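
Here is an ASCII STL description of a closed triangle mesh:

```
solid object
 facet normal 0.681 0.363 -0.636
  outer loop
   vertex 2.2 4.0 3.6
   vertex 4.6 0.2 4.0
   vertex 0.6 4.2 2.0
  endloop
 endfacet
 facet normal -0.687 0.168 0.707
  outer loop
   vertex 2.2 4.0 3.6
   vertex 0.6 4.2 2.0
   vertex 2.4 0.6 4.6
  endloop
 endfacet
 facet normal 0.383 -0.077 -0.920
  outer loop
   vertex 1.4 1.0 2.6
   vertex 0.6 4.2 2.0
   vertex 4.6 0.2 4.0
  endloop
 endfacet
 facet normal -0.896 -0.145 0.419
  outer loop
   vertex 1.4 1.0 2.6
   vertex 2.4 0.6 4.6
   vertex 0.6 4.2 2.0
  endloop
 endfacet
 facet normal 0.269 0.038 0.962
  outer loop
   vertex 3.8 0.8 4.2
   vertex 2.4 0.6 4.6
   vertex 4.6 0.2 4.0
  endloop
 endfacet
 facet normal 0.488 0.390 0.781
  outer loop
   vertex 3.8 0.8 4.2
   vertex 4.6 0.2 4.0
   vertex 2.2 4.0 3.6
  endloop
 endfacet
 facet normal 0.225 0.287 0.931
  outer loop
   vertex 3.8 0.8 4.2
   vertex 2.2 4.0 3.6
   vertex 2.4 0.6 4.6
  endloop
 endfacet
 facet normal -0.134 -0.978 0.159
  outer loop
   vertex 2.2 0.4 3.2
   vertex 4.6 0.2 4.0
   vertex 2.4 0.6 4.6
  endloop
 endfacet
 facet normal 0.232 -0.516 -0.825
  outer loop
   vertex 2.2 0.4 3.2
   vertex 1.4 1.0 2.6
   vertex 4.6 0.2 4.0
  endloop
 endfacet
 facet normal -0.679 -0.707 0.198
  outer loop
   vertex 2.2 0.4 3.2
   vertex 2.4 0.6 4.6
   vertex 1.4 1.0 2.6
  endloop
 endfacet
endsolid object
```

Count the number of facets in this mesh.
10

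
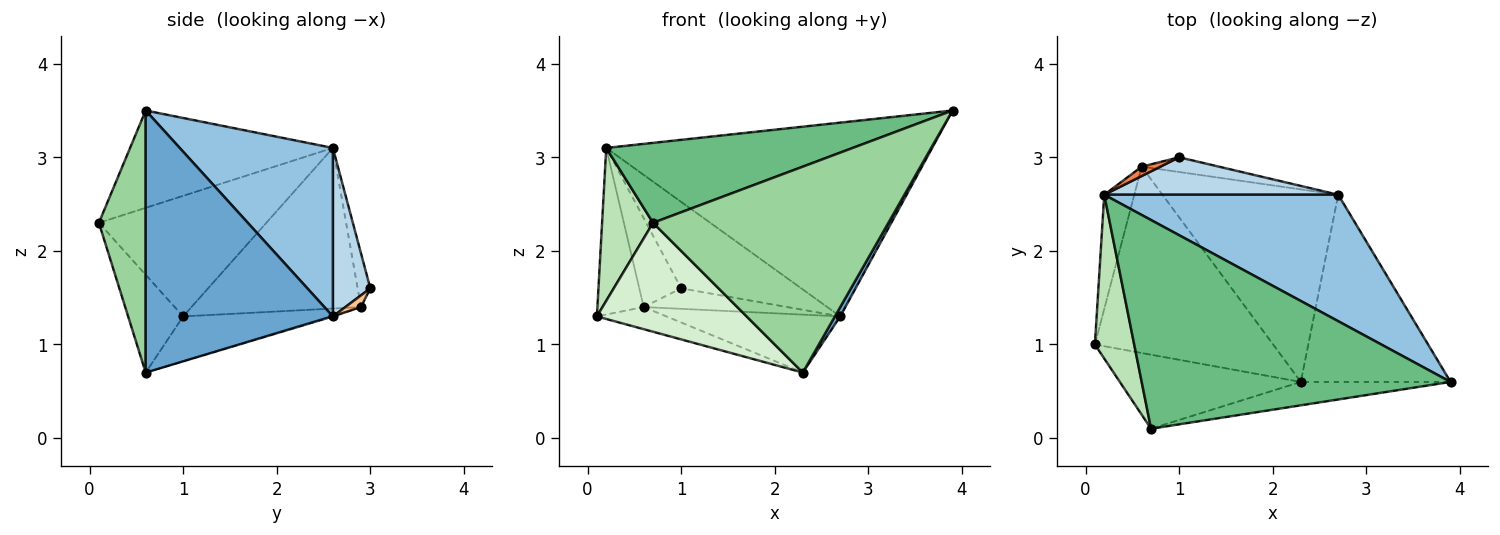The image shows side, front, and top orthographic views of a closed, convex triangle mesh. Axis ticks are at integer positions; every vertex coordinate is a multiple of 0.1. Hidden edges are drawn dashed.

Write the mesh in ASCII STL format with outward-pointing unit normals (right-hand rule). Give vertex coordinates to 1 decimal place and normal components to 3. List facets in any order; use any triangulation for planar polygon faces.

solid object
 facet normal 0.868 -0.025 -0.496
  outer loop
   vertex 2.7 2.6 1.3
   vertex 3.9 0.6 3.5
   vertex 2.3 0.6 0.7
  endloop
 endfacet
 facet normal 0.366 0.779 0.509
  outer loop
   vertex 2.7 2.6 1.3
   vertex 0.2 2.6 3.1
   vertex 3.9 0.6 3.5
  endloop
 endfacet
 facet normal 0.275 0.882 0.382
  outer loop
   vertex 2.7 2.6 1.3
   vertex 1.0 3.0 1.6
   vertex 0.2 2.6 3.1
  endloop
 endfacet
 facet normal -0.949 0.259 -0.178
  outer loop
   vertex 0.6 2.9 1.4
   vertex 0.1 1.0 1.3
   vertex 0.2 2.6 3.1
  endloop
 endfacet
 facet normal -0.288 0.952 0.100
  outer loop
   vertex 0.6 2.9 1.4
   vertex 0.2 2.6 3.1
   vertex 1.0 3.0 1.6
  endloop
 endfacet
 facet normal -0.242 0.114 -0.964
  outer loop
   vertex 0.6 2.9 1.4
   vertex 2.3 0.6 0.7
   vertex 0.1 1.0 1.3
  endloop
 endfacet
 facet normal 0.088 0.809 -0.581
  outer loop
   vertex 0.6 2.9 1.4
   vertex 1.0 3.0 1.6
   vertex 2.7 2.6 1.3
  endloop
 endfacet
 facet normal -0.004 0.288 -0.958
  outer loop
   vertex 0.6 2.9 1.4
   vertex 2.7 2.6 1.3
   vertex 2.3 0.6 0.7
  endloop
 endfacet
 facet normal -0.282 -0.343 0.896
  outer loop
   vertex 0.7 0.1 2.3
   vertex 3.9 0.6 3.5
   vertex 0.2 2.6 3.1
  endloop
 endfacet
 facet normal 0.194 -0.975 -0.111
  outer loop
   vertex 0.7 0.1 2.3
   vertex 2.3 0.6 0.7
   vertex 3.9 0.6 3.5
  endloop
 endfacet
 facet normal -0.913 -0.278 0.298
  outer loop
   vertex 0.7 0.1 2.3
   vertex 0.2 2.6 3.1
   vertex 0.1 1.0 1.3
  endloop
 endfacet
 facet normal -0.291 -0.791 -0.538
  outer loop
   vertex 0.7 0.1 2.3
   vertex 0.1 1.0 1.3
   vertex 2.3 0.6 0.7
  endloop
 endfacet
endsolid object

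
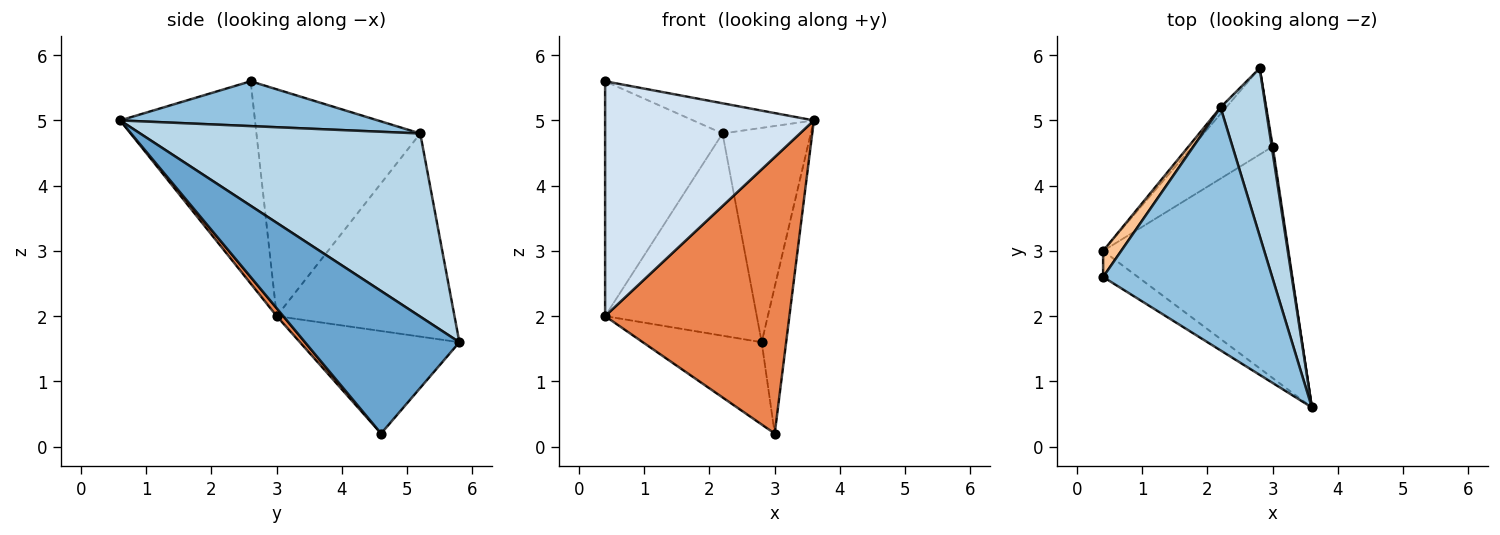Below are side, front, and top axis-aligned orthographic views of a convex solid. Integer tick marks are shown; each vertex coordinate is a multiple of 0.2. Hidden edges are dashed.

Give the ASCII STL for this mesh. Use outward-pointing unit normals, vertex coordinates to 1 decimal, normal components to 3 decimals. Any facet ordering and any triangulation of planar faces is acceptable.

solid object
 facet normal 0.988 0.156 0.007
  outer loop
   vertex 3.0 4.6 0.2
   vertex 2.8 5.8 1.6
   vertex 3.6 0.6 5.0
  endloop
 endfacet
 facet normal 0.254 0.119 0.960
  outer loop
   vertex 2.2 5.2 4.8
   vertex 0.4 2.6 5.6
   vertex 3.6 0.6 5.0
  endloop
 endfacet
 facet normal 0.928 0.293 0.229
  outer loop
   vertex 2.2 5.2 4.8
   vertex 3.6 0.6 5.0
   vertex 2.8 5.8 1.6
  endloop
 endfacet
 facet normal -0.540 -0.836 -0.093
  outer loop
   vertex 0.4 3.0 2.0
   vertex 3.6 0.6 5.0
   vertex 0.4 2.6 5.6
  endloop
 endfacet
 facet normal 0.027 -0.766 -0.642
  outer loop
   vertex 0.4 3.0 2.0
   vertex 3.0 4.6 0.2
   vertex 3.6 0.6 5.0
  endloop
 endfacet
 facet normal -0.679 0.506 -0.531
  outer loop
   vertex 0.4 3.0 2.0
   vertex 2.8 5.8 1.6
   vertex 3.0 4.6 0.2
  endloop
 endfacet
 facet normal -0.811 0.581 0.065
  outer loop
   vertex 0.4 3.0 2.0
   vertex 0.4 2.6 5.6
   vertex 2.2 5.2 4.8
  endloop
 endfacet
 facet normal -0.761 0.649 -0.021
  outer loop
   vertex 0.4 3.0 2.0
   vertex 2.2 5.2 4.8
   vertex 2.8 5.8 1.6
  endloop
 endfacet
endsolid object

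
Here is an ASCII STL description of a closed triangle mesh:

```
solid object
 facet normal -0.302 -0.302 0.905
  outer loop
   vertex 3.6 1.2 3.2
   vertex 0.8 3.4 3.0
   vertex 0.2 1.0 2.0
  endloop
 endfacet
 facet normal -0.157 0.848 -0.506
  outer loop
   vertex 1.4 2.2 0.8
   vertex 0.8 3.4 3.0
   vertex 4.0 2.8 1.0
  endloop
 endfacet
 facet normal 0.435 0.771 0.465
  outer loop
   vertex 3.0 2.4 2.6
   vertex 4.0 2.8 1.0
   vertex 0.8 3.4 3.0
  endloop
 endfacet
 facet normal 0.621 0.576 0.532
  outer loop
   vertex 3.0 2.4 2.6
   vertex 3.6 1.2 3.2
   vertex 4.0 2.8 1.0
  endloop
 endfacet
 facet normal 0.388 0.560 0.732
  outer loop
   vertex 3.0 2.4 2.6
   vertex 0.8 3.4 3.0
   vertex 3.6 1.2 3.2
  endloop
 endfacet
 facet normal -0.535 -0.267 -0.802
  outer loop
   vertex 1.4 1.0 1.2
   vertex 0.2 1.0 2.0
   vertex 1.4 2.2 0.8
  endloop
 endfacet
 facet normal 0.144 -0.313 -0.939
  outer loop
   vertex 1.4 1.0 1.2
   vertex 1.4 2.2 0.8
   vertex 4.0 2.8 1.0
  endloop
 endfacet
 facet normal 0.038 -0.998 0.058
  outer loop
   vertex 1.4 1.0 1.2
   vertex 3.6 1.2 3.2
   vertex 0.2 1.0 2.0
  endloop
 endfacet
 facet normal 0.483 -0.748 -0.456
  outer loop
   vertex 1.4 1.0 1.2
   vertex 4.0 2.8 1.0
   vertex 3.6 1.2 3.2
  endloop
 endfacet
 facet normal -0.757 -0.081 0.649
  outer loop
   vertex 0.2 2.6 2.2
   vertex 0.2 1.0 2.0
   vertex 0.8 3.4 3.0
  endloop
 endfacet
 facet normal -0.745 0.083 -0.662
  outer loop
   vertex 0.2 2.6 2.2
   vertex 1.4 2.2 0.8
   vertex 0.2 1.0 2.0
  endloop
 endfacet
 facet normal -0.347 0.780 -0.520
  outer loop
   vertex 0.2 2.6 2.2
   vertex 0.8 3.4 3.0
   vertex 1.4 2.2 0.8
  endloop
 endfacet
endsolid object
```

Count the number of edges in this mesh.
18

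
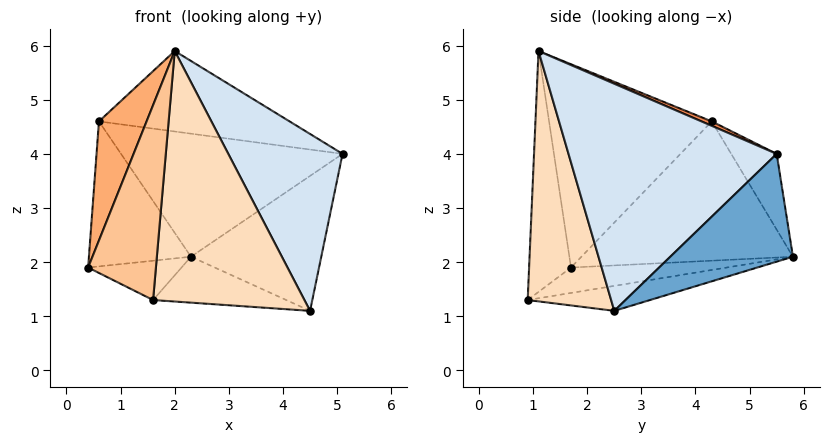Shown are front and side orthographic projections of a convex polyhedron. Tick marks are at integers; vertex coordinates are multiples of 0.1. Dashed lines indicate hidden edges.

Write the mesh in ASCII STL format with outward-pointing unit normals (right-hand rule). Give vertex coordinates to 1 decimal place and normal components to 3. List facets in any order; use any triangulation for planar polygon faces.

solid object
 facet normal 0.511 0.543 -0.667
  outer loop
   vertex 4.5 2.5 1.1
   vertex 2.3 5.8 2.1
   vertex 5.1 5.5 4.0
  endloop
 endfacet
 facet normal -0.850 0.410 -0.332
  outer loop
   vertex 0.6 4.3 4.6
   vertex 2.3 5.8 2.1
   vertex 0.4 1.7 1.9
  endloop
 endfacet
 facet normal -0.183 0.893 0.411
  outer loop
   vertex 0.6 4.3 4.6
   vertex 5.1 5.5 4.0
   vertex 2.3 5.8 2.1
  endloop
 endfacet
 facet normal 0.836 -0.459 0.302
  outer loop
   vertex 2.0 1.1 5.9
   vertex 4.5 2.5 1.1
   vertex 5.1 5.5 4.0
  endloop
 endfacet
 facet normal 0.021 0.384 0.923
  outer loop
   vertex 2.0 1.1 5.9
   vertex 5.1 5.5 4.0
   vertex 0.6 4.3 4.6
  endloop
 endfacet
 facet normal -0.908 -0.266 0.323
  outer loop
   vertex 2.0 1.1 5.9
   vertex 0.6 4.3 4.6
   vertex 0.4 1.7 1.9
  endloop
 endfacet
 facet normal -0.524 -0.848 0.082
  outer loop
   vertex 1.6 0.9 1.3
   vertex 2.0 1.1 5.9
   vertex 0.4 1.7 1.9
  endloop
 endfacet
 facet normal 0.483 -0.876 -0.004
  outer loop
   vertex 1.6 0.9 1.3
   vertex 4.5 2.5 1.1
   vertex 2.0 1.1 5.9
  endloop
 endfacet
 facet normal -0.330 0.198 -0.923
  outer loop
   vertex 1.6 0.9 1.3
   vertex 0.4 1.7 1.9
   vertex 2.3 5.8 2.1
  endloop
 endfacet
 facet normal -0.167 0.182 -0.969
  outer loop
   vertex 1.6 0.9 1.3
   vertex 2.3 5.8 2.1
   vertex 4.5 2.5 1.1
  endloop
 endfacet
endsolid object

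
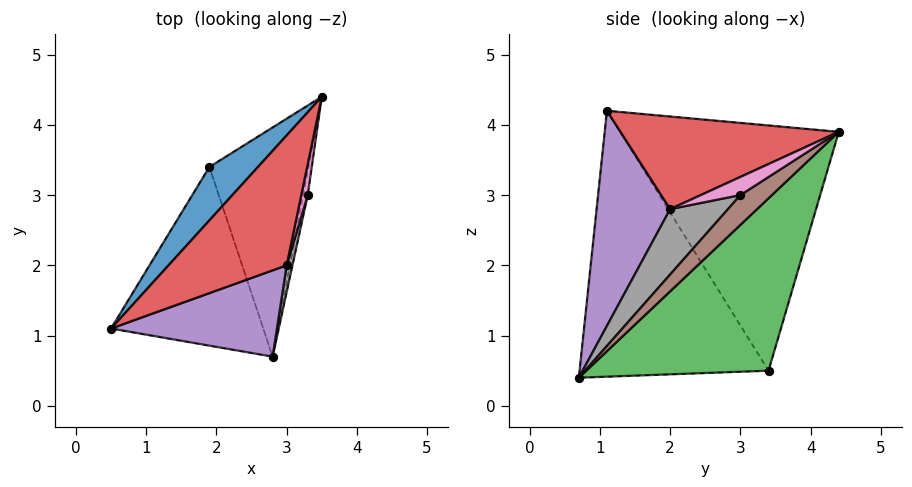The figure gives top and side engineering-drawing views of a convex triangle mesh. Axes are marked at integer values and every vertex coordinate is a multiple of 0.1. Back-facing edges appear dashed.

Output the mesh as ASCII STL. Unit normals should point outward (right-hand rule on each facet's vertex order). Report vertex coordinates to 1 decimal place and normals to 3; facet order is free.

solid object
 facet normal -0.726 0.673 0.144
  outer loop
   vertex 1.9 3.4 0.5
   vertex 0.5 1.1 4.2
   vertex 3.5 4.4 3.9
  endloop
 endfacet
 facet normal -0.838 -0.261 -0.479
  outer loop
   vertex 1.9 3.4 0.5
   vertex 2.8 0.7 0.4
   vertex 0.5 1.1 4.2
  endloop
 endfacet
 facet normal 0.829 0.294 -0.476
  outer loop
   vertex 1.9 3.4 0.5
   vertex 3.5 4.4 3.9
   vertex 2.8 0.7 0.4
  endloop
 endfacet
 facet normal 0.554 -0.439 0.707
  outer loop
   vertex 3.0 2.0 2.8
   vertex 3.5 4.4 3.9
   vertex 0.5 1.1 4.2
  endloop
 endfacet
 facet normal 0.495 -0.781 0.382
  outer loop
   vertex 3.0 2.0 2.8
   vertex 0.5 1.1 4.2
   vertex 2.8 0.7 0.4
  endloop
 endfacet
 facet normal 0.988 -0.044 -0.151
  outer loop
   vertex 3.3 3.0 3.0
   vertex 2.8 0.7 0.4
   vertex 3.5 4.4 3.9
  endloop
 endfacet
 facet normal 0.890 -0.330 0.316
  outer loop
   vertex 3.3 3.0 3.0
   vertex 3.5 4.4 3.9
   vertex 3.0 2.0 2.8
  endloop
 endfacet
 facet normal 0.950 -0.302 0.084
  outer loop
   vertex 3.3 3.0 3.0
   vertex 3.0 2.0 2.8
   vertex 2.8 0.7 0.4
  endloop
 endfacet
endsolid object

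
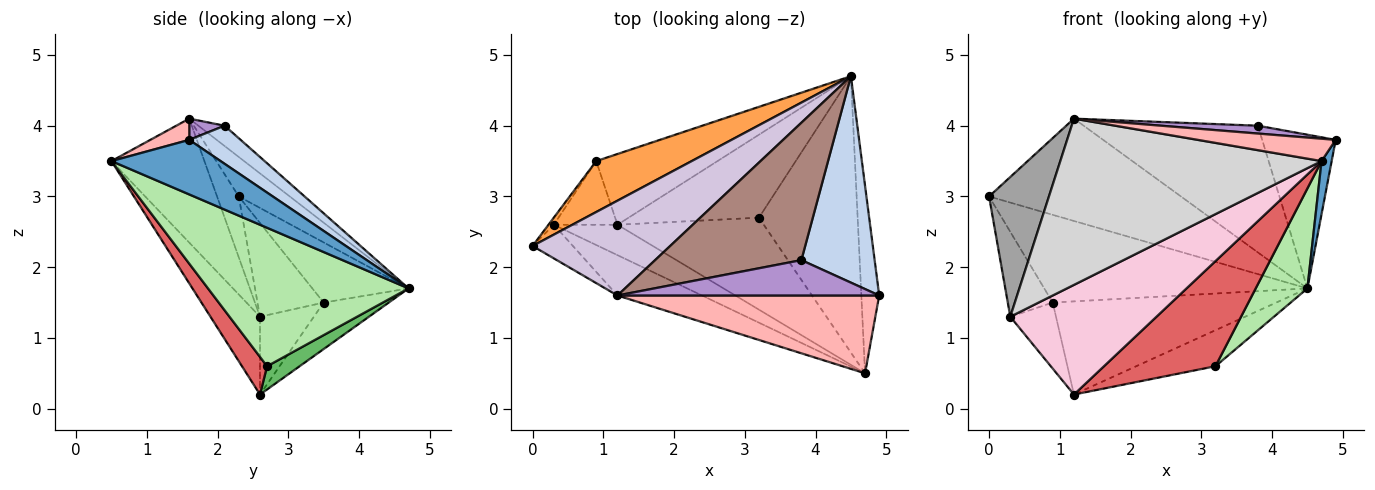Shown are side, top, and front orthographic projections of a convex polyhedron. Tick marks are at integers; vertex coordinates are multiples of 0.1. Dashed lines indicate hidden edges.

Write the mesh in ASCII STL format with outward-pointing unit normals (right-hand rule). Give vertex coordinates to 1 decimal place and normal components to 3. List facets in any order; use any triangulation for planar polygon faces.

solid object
 facet normal 0.947 -0.088 -0.310
  outer loop
   vertex 4.7 0.5 3.5
   vertex 4.5 4.7 1.7
   vertex 4.9 1.6 3.8
  endloop
 endfacet
 facet normal 0.385 0.551 0.740
  outer loop
   vertex 3.8 2.1 4.0
   vertex 4.9 1.6 3.8
   vertex 4.5 4.7 1.7
  endloop
 endfacet
 facet normal -0.301 0.825 0.479
  outer loop
   vertex 0.9 3.5 1.5
   vertex 0.0 2.3 3.0
   vertex 4.5 4.7 1.7
  endloop
 endfacet
 facet normal -0.226 0.776 -0.589
  outer loop
   vertex 0.9 3.5 1.5
   vertex 4.5 4.7 1.7
   vertex 1.2 2.6 0.2
  endloop
 endfacet
 facet normal 0.161 0.393 -0.905
  outer loop
   vertex 3.2 2.7 0.6
   vertex 1.2 2.6 0.2
   vertex 4.5 4.7 1.7
  endloop
 endfacet
 facet normal 0.797 -0.206 -0.568
  outer loop
   vertex 3.2 2.7 0.6
   vertex 4.5 4.7 1.7
   vertex 4.7 0.5 3.5
  endloop
 endfacet
 facet normal 0.167 -0.742 -0.649
  outer loop
   vertex 3.2 2.7 0.6
   vertex 4.7 0.5 3.5
   vertex 1.2 2.6 0.2
  endloop
 endfacet
 facet normal 0.078 -0.275 0.958
  outer loop
   vertex 1.2 1.6 4.1
   vertex 4.7 0.5 3.5
   vertex 4.9 1.6 3.8
  endloop
 endfacet
 facet normal 0.079 -0.216 0.973
  outer loop
   vertex 1.2 1.6 4.1
   vertex 4.9 1.6 3.8
   vertex 3.8 2.1 4.0
  endloop
 endfacet
 facet normal -0.191 0.720 0.667
  outer loop
   vertex 1.2 1.6 4.1
   vertex 4.5 4.7 1.7
   vertex 0.0 2.3 3.0
  endloop
 endfacet
 facet normal -0.102 0.674 0.731
  outer loop
   vertex 1.2 1.6 4.1
   vertex 3.8 2.1 4.0
   vertex 4.5 4.7 1.7
  endloop
 endfacet
 facet normal -0.826 0.561 -0.047
  outer loop
   vertex 0.3 2.6 1.3
   vertex 0.0 2.3 3.0
   vertex 0.9 3.5 1.5
  endloop
 endfacet
 facet normal -0.647 0.549 -0.529
  outer loop
   vertex 0.3 2.6 1.3
   vertex 0.9 3.5 1.5
   vertex 1.2 2.6 0.2
  endloop
 endfacet
 facet normal -0.310 -0.916 -0.254
  outer loop
   vertex 0.3 2.6 1.3
   vertex 1.2 2.6 0.2
   vertex 4.7 0.5 3.5
  endloop
 endfacet
 facet normal -0.333 -0.917 -0.221
  outer loop
   vertex 0.3 2.6 1.3
   vertex 1.2 1.6 4.1
   vertex 0.0 2.3 3.0
  endloop
 endfacet
 facet normal -0.327 -0.918 -0.223
  outer loop
   vertex 0.3 2.6 1.3
   vertex 4.7 0.5 3.5
   vertex 1.2 1.6 4.1
  endloop
 endfacet
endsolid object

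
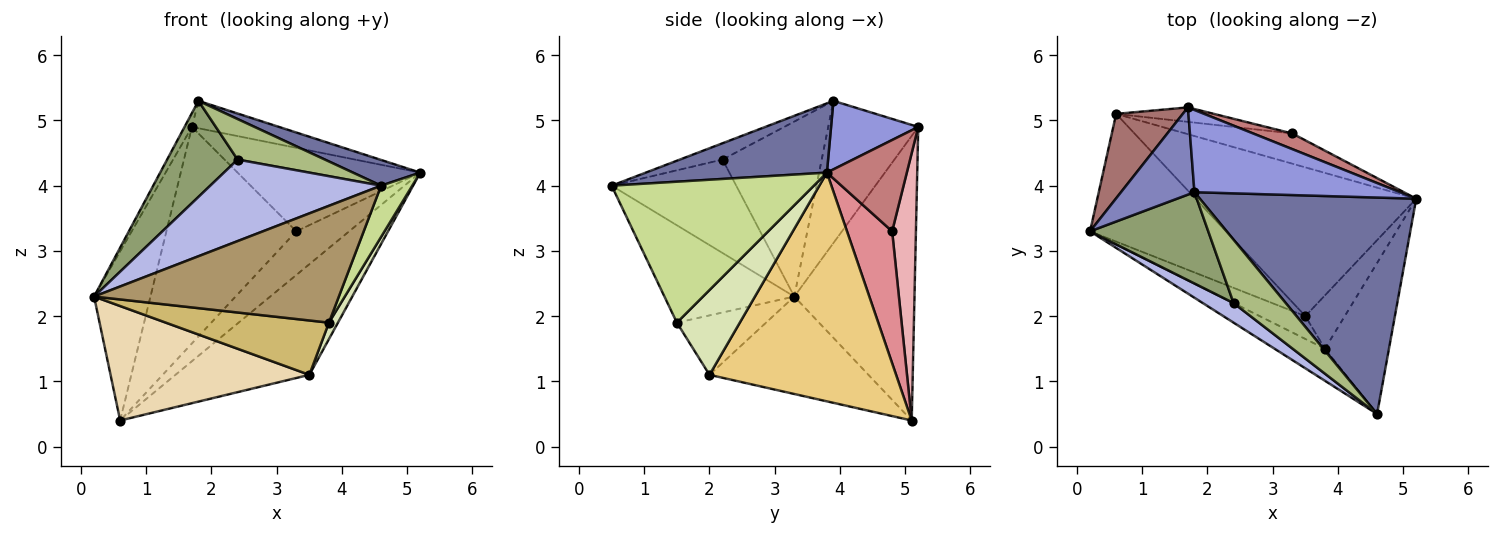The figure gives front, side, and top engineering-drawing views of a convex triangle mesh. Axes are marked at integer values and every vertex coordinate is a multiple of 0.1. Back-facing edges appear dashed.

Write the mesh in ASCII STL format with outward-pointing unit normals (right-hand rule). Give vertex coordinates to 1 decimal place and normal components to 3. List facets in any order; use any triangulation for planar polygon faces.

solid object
 facet normal 0.303 -0.112 0.946
  outer loop
   vertex 1.8 3.9 5.3
   vertex 4.6 0.5 4.0
   vertex 5.2 3.8 4.2
  endloop
 endfacet
 facet normal -0.886 0.073 0.458
  outer loop
   vertex 1.7 5.2 4.9
   vertex 0.2 3.3 2.3
   vertex 1.8 3.9 5.3
  endloop
 endfacet
 facet normal 0.302 0.302 0.905
  outer loop
   vertex 1.7 5.2 4.9
   vertex 1.8 3.9 5.3
   vertex 5.2 3.8 4.2
  endloop
 endfacet
 facet normal -0.578 -0.793 0.190
  outer loop
   vertex 2.4 2.2 4.4
   vertex 0.2 3.3 2.3
   vertex 4.6 0.5 4.0
  endloop
 endfacet
 facet normal -0.714 -0.507 0.482
  outer loop
   vertex 2.4 2.2 4.4
   vertex 1.8 3.9 5.3
   vertex 0.2 3.3 2.3
  endloop
 endfacet
 facet normal -0.255 -0.521 0.815
  outer loop
   vertex 2.4 2.2 4.4
   vertex 4.6 0.5 4.0
   vertex 1.8 3.9 5.3
  endloop
 endfacet
 facet normal 0.902 -0.139 -0.410
  outer loop
   vertex 3.8 1.5 1.9
   vertex 5.2 3.8 4.2
   vertex 4.6 0.5 4.0
  endloop
 endfacet
 facet normal 0.899 -0.129 -0.418
  outer loop
   vertex 3.8 1.5 1.9
   vertex 3.5 2.0 1.1
   vertex 5.2 3.8 4.2
  endloop
 endfacet
 facet normal -0.455 -0.859 -0.235
  outer loop
   vertex 3.8 1.5 1.9
   vertex 4.6 0.5 4.0
   vertex 0.2 3.3 2.3
  endloop
 endfacet
 facet normal -0.450 -0.823 -0.346
  outer loop
   vertex 3.8 1.5 1.9
   vertex 0.2 3.3 2.3
   vertex 3.5 2.0 1.1
  endloop
 endfacet
 facet normal 0.639 0.459 -0.617
  outer loop
   vertex 0.6 5.1 0.4
   vertex 5.2 3.8 4.2
   vertex 3.5 2.0 1.1
  endloop
 endfacet
 facet normal -0.471 -0.589 -0.657
  outer loop
   vertex 0.6 5.1 0.4
   vertex 3.5 2.0 1.1
   vertex 0.2 3.3 2.3
  endloop
 endfacet
 facet normal -0.886 0.416 0.207
  outer loop
   vertex 0.6 5.1 0.4
   vertex 0.2 3.3 2.3
   vertex 1.7 5.2 4.9
  endloop
 endfacet
 facet normal 0.395 0.903 0.169
  outer loop
   vertex 3.3 4.8 3.3
   vertex 1.7 5.2 4.9
   vertex 5.2 3.8 4.2
  endloop
 endfacet
 facet normal 0.575 0.673 -0.465
  outer loop
   vertex 3.3 4.8 3.3
   vertex 5.2 3.8 4.2
   vertex 0.6 5.1 0.4
  endloop
 endfacet
 facet normal 0.180 0.982 -0.066
  outer loop
   vertex 3.3 4.8 3.3
   vertex 0.6 5.1 0.4
   vertex 1.7 5.2 4.9
  endloop
 endfacet
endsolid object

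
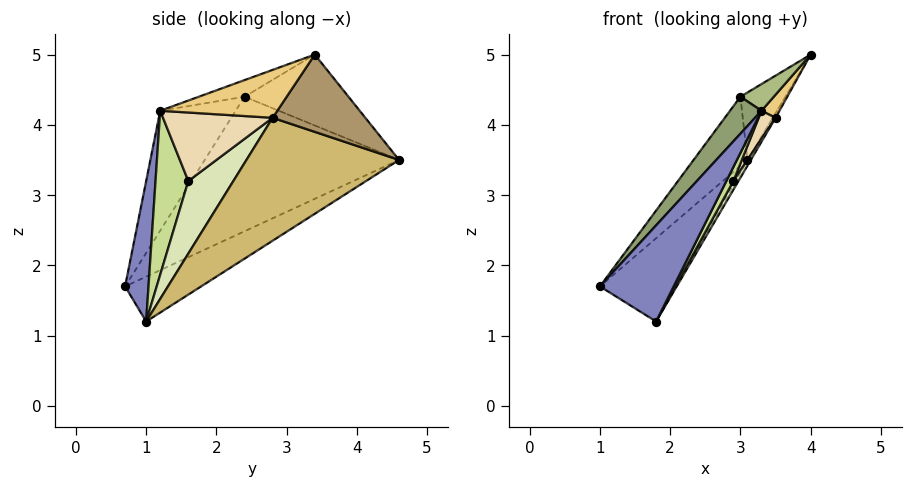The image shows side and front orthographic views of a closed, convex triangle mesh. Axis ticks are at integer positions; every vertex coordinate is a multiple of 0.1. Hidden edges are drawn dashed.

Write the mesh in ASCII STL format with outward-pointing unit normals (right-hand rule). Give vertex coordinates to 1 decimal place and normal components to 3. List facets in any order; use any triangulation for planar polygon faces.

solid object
 facet normal -0.577 0.577 -0.577
  outer loop
   vertex 1.8 1.0 1.2
   vertex 1.0 0.7 1.7
   vertex 3.1 4.6 3.5
  endloop
 endfacet
 facet normal 0.301 -0.949 -0.087
  outer loop
   vertex 3.3 1.2 4.2
   vertex 1.0 0.7 1.7
   vertex 1.8 1.0 1.2
  endloop
 endfacet
 facet normal -0.846 0.234 0.479
  outer loop
   vertex 3.0 2.4 4.4
   vertex 3.1 4.6 3.5
   vertex 1.0 0.7 1.7
  endloop
 endfacet
 facet normal -0.693 0.300 0.656
  outer loop
   vertex 3.0 2.4 4.4
   vertex 4.0 3.4 5.0
   vertex 3.1 4.6 3.5
  endloop
 endfacet
 facet normal -0.677 -0.283 0.679
  outer loop
   vertex 3.0 2.4 4.4
   vertex 1.0 0.7 1.7
   vertex 3.3 1.2 4.2
  endloop
 endfacet
 facet normal -0.319 -0.233 0.919
  outer loop
   vertex 3.0 2.4 4.4
   vertex 3.3 1.2 4.2
   vertex 4.0 3.4 5.0
  endloop
 endfacet
 facet normal 0.883 -0.189 -0.429
  outer loop
   vertex 2.9 1.6 3.2
   vertex 3.3 1.2 4.2
   vertex 1.8 1.0 1.2
  endloop
 endfacet
 facet normal 0.884 -0.100 -0.456
  outer loop
   vertex 3.5 2.8 4.1
   vertex 2.9 1.6 3.2
   vertex 1.8 1.0 1.2
  endloop
 endfacet
 facet normal 0.866 0.026 -0.499
  outer loop
   vertex 3.5 2.8 4.1
   vertex 3.1 4.6 3.5
   vertex 4.0 3.4 5.0
  endloop
 endfacet
 facet normal 0.857 0.019 -0.514
  outer loop
   vertex 3.5 2.8 4.1
   vertex 1.8 1.0 1.2
   vertex 3.1 4.6 3.5
  endloop
 endfacet
 facet normal 0.902 -0.138 -0.409
  outer loop
   vertex 3.5 2.8 4.1
   vertex 4.0 3.4 5.0
   vertex 3.3 1.2 4.2
  endloop
 endfacet
 facet normal 0.899 -0.138 -0.415
  outer loop
   vertex 3.5 2.8 4.1
   vertex 3.3 1.2 4.2
   vertex 2.9 1.6 3.2
  endloop
 endfacet
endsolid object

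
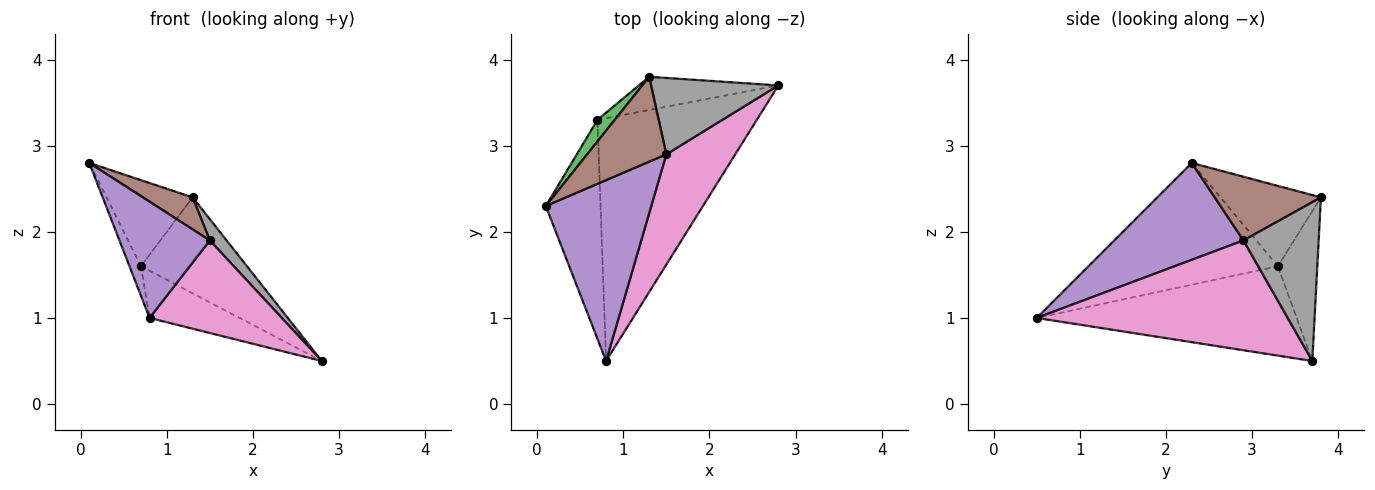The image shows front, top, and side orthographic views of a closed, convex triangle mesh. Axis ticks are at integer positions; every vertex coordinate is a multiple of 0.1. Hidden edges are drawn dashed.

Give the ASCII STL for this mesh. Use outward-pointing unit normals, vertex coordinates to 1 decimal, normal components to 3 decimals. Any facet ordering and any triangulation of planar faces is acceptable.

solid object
 facet normal -0.911 0.055 -0.409
  outer loop
   vertex 0.7 3.3 1.6
   vertex 0.8 0.5 1.0
   vertex 0.1 2.3 2.8
  endloop
 endfacet
 facet normal -0.482 0.167 -0.860
  outer loop
   vertex 0.7 3.3 1.6
   vertex 2.8 3.7 0.5
   vertex 0.8 0.5 1.0
  endloop
 endfacet
 facet normal -0.749 0.642 0.161
  outer loop
   vertex 0.7 3.3 1.6
   vertex 0.1 2.3 2.8
   vertex 1.3 3.8 2.4
  endloop
 endfacet
 facet normal -0.331 0.892 -0.309
  outer loop
   vertex 0.7 3.3 1.6
   vertex 1.3 3.8 2.4
   vertex 2.8 3.7 0.5
  endloop
 endfacet
 facet normal 0.611 -0.428 0.666
  outer loop
   vertex 1.5 2.9 1.9
   vertex 0.1 2.3 2.8
   vertex 0.8 0.5 1.0
  endloop
 endfacet
 facet normal 0.601 -0.282 0.748
  outer loop
   vertex 1.5 2.9 1.9
   vertex 1.3 3.8 2.4
   vertex 0.1 2.3 2.8
  endloop
 endfacet
 facet normal 0.774 -0.408 0.485
  outer loop
   vertex 1.5 2.9 1.9
   vertex 0.8 0.5 1.0
   vertex 2.8 3.7 0.5
  endloop
 endfacet
 facet normal 0.769 -0.171 0.616
  outer loop
   vertex 1.5 2.9 1.9
   vertex 2.8 3.7 0.5
   vertex 1.3 3.8 2.4
  endloop
 endfacet
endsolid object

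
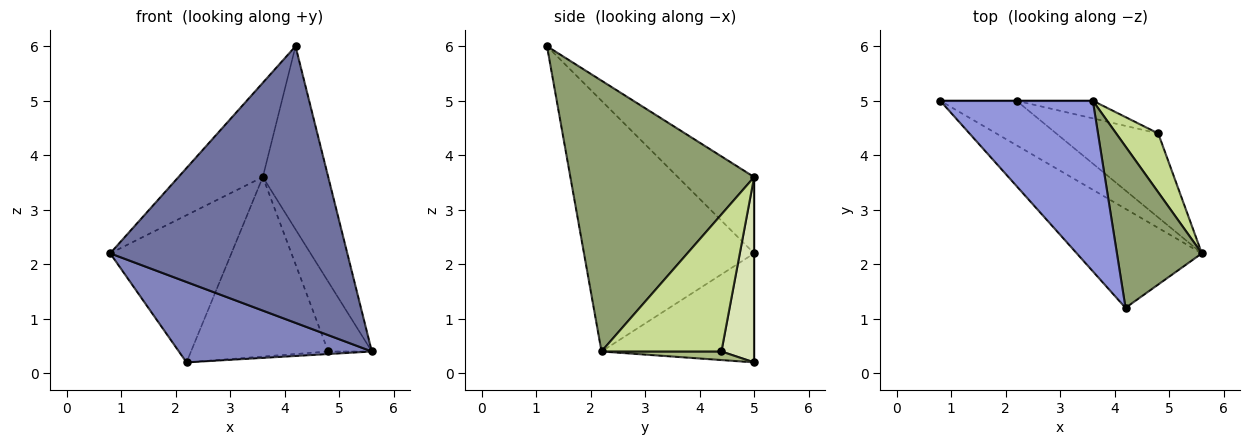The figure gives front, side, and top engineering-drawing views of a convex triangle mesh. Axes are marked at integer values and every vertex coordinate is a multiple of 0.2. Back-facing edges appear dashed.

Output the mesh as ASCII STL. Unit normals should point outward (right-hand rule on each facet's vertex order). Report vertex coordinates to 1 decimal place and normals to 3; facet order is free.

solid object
 facet normal -0.560 -0.780 -0.279
  outer loop
   vertex 4.2 1.2 6.0
   vertex 0.8 5.0 2.2
   vertex 5.6 2.2 0.4
  endloop
 endfacet
 facet normal -0.569 -0.719 -0.398
  outer loop
   vertex 2.2 5.0 0.2
   vertex 5.6 2.2 0.4
   vertex 0.8 5.0 2.2
  endloop
 endfacet
 facet normal -0.401 0.443 0.802
  outer loop
   vertex 3.6 5.0 3.6
   vertex 0.8 5.0 2.2
   vertex 4.2 1.2 6.0
  endloop
 endfacet
 facet normal 0.000 1.000 0.000
  outer loop
   vertex 3.6 5.0 3.6
   vertex 2.2 5.0 0.2
   vertex 0.8 5.0 2.2
  endloop
 endfacet
 facet normal 0.904 0.322 0.283
  outer loop
   vertex 3.6 5.0 3.6
   vertex 4.2 1.2 6.0
   vertex 5.6 2.2 0.4
  endloop
 endfacet
 facet normal 0.084 0.030 -0.996
  outer loop
   vertex 4.8 4.4 0.4
   vertex 5.6 2.2 0.4
   vertex 2.2 5.0 0.2
  endloop
 endfacet
 facet normal 0.903 0.328 0.277
  outer loop
   vertex 4.8 4.4 0.4
   vertex 3.6 5.0 3.6
   vertex 5.6 2.2 0.4
  endloop
 endfacet
 facet normal 0.231 0.968 -0.095
  outer loop
   vertex 4.8 4.4 0.4
   vertex 2.2 5.0 0.2
   vertex 3.6 5.0 3.6
  endloop
 endfacet
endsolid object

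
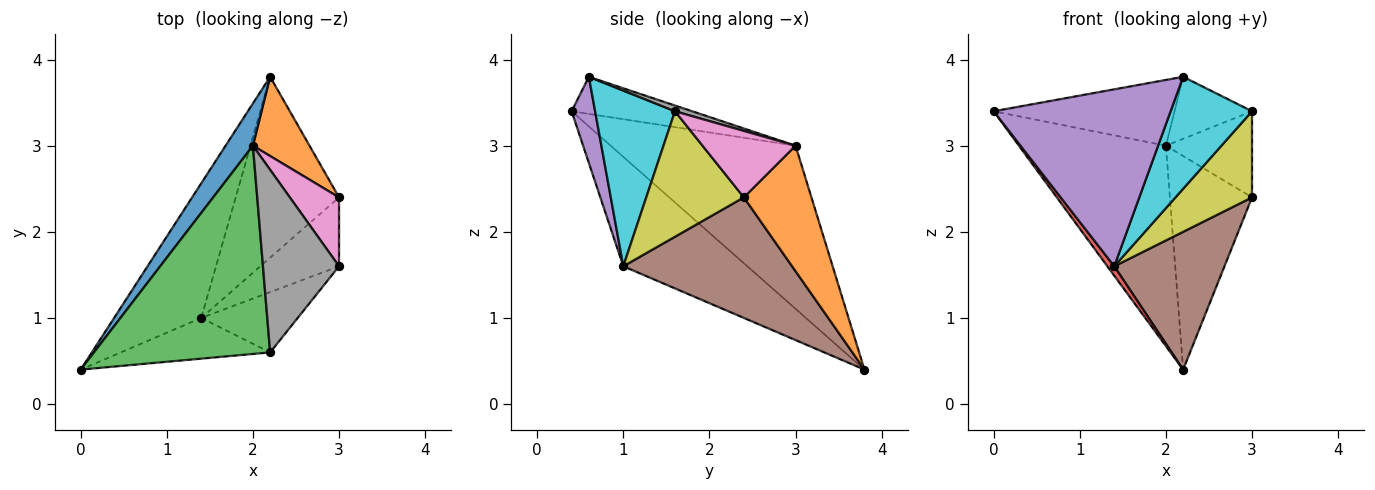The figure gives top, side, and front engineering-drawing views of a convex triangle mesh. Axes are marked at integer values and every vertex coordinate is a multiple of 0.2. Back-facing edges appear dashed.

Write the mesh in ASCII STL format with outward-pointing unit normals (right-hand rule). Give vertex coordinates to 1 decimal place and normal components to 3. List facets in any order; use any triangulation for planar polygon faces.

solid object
 facet normal -0.776 0.617 0.130
  outer loop
   vertex 2.0 3.0 3.0
   vertex 2.2 3.8 0.4
   vertex 0.0 0.4 3.4
  endloop
 endfacet
 facet normal 0.611 0.742 0.275
  outer loop
   vertex 2.0 3.0 3.0
   vertex 3.0 2.4 2.4
   vertex 2.2 3.8 0.4
  endloop
 endfacet
 facet normal -0.197 0.295 0.935
  outer loop
   vertex 2.0 3.0 3.0
   vertex 0.0 0.4 3.4
   vertex 2.2 0.6 3.8
  endloop
 endfacet
 facet normal -0.782 -0.043 -0.622
  outer loop
   vertex 1.4 1.0 1.6
   vertex 0.0 0.4 3.4
   vertex 2.2 3.8 0.4
  endloop
 endfacet
 facet normal 0.128 -0.966 -0.222
  outer loop
   vertex 1.4 1.0 1.6
   vertex 2.2 0.6 3.8
   vertex 0.0 0.4 3.4
  endloop
 endfacet
 facet normal 0.680 -0.444 -0.583
  outer loop
   vertex 1.4 1.0 1.6
   vertex 2.2 3.8 0.4
   vertex 3.0 2.4 2.4
  endloop
 endfacet
 facet normal 0.645 0.597 0.478
  outer loop
   vertex 3.0 1.6 3.4
   vertex 3.0 2.4 2.4
   vertex 2.0 3.0 3.0
  endloop
 endfacet
 facet normal 0.071 0.321 0.944
  outer loop
   vertex 3.0 1.6 3.4
   vertex 2.0 3.0 3.0
   vertex 2.2 0.6 3.8
  endloop
 endfacet
 facet normal 0.706 -0.553 -0.443
  outer loop
   vertex 3.0 1.6 3.4
   vertex 1.4 1.0 1.6
   vertex 3.0 2.4 2.4
  endloop
 endfacet
 facet normal 0.654 -0.666 -0.359
  outer loop
   vertex 3.0 1.6 3.4
   vertex 2.2 0.6 3.8
   vertex 1.4 1.0 1.6
  endloop
 endfacet
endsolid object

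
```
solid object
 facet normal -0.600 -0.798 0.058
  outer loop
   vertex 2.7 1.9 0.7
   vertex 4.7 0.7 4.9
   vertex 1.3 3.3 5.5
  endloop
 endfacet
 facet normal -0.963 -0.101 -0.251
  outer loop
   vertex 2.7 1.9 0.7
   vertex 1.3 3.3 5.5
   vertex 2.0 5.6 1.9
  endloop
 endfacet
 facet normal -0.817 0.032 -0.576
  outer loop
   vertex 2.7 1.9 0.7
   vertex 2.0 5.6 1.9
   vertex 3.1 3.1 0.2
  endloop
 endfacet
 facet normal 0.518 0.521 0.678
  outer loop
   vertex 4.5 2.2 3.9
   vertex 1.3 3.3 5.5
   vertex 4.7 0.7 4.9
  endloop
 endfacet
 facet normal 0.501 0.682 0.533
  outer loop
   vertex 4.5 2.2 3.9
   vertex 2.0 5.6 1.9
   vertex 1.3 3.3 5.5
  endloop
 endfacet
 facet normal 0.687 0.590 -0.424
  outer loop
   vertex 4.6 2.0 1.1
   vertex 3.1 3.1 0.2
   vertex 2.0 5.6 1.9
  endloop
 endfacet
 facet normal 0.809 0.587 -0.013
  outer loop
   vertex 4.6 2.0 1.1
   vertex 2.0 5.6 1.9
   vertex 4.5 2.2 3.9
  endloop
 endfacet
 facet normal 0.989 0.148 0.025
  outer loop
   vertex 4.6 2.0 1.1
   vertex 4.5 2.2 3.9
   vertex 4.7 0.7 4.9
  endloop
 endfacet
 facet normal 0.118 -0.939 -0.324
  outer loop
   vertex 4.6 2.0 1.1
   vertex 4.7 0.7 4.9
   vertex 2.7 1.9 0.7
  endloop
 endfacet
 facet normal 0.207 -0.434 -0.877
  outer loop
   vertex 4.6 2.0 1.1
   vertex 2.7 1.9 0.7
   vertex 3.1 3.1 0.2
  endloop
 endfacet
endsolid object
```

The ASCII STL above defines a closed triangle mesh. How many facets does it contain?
10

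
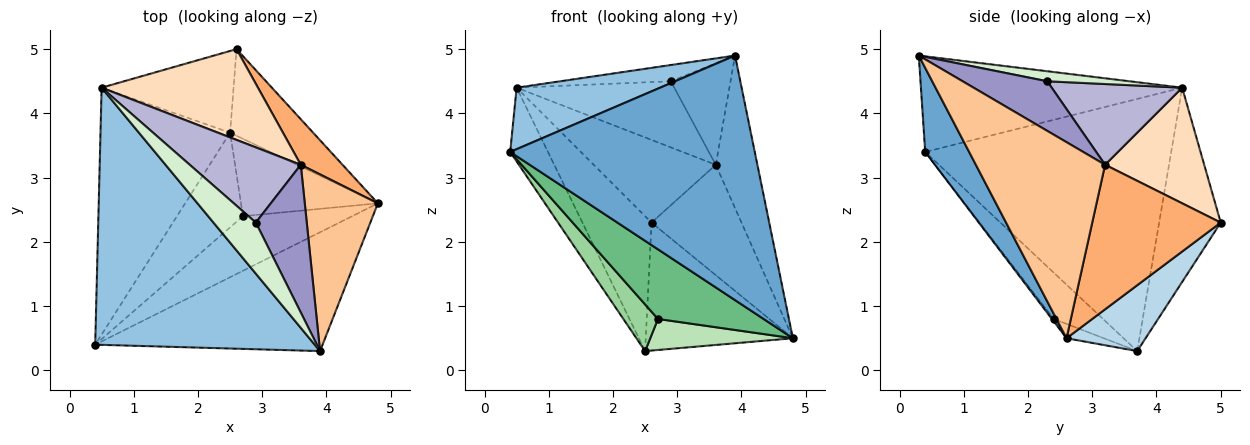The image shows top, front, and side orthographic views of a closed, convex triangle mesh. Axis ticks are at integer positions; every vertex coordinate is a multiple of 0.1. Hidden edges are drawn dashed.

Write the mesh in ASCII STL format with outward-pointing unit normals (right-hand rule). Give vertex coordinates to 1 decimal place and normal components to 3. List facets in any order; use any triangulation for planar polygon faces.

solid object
 facet normal 0.160 -0.888 -0.431
  outer loop
   vertex 3.9 0.3 4.9
   vertex 0.4 0.4 3.4
   vertex 4.8 2.6 0.5
  endloop
 endfacet
 facet normal -0.390 -0.214 0.896
  outer loop
   vertex 0.5 4.4 4.4
   vertex 0.4 0.4 3.4
   vertex 3.9 0.3 4.9
  endloop
 endfacet
 facet normal 0.406 0.757 -0.512
  outer loop
   vertex 2.5 3.7 0.3
   vertex 2.6 5.0 2.3
   vertex 4.8 2.6 0.5
  endloop
 endfacet
 facet normal -0.881 0.135 -0.453
  outer loop
   vertex 2.5 3.7 0.3
   vertex 0.4 0.4 3.4
   vertex 0.5 4.4 4.4
  endloop
 endfacet
 facet normal -0.606 0.680 -0.412
  outer loop
   vertex 2.5 3.7 0.3
   vertex 0.5 4.4 4.4
   vertex 2.6 5.0 2.3
  endloop
 endfacet
 facet normal 0.797 0.558 0.230
  outer loop
   vertex 3.6 3.2 3.2
   vertex 4.8 2.6 0.5
   vertex 2.6 5.0 2.3
  endloop
 endfacet
 facet normal 0.897 0.289 0.334
  outer loop
   vertex 3.6 3.2 3.2
   vertex 3.9 0.3 4.9
   vertex 4.8 2.6 0.5
  endloop
 endfacet
 facet normal 0.480 0.591 0.649
  outer loop
   vertex 3.6 3.2 3.2
   vertex 2.6 5.0 2.3
   vertex 0.5 4.4 4.4
  endloop
 endfacet
 facet normal -0.013 -0.787 -0.617
  outer loop
   vertex 2.7 2.4 0.8
   vertex 4.8 2.6 0.5
   vertex 0.4 0.4 3.4
  endloop
 endfacet
 facet normal -0.533 -0.374 -0.759
  outer loop
   vertex 2.7 2.4 0.8
   vertex 0.4 0.4 3.4
   vertex 2.5 3.7 0.3
  endloop
 endfacet
 facet normal -0.097 -0.370 -0.924
  outer loop
   vertex 2.7 2.4 0.8
   vertex 2.5 3.7 0.3
   vertex 4.8 2.6 0.5
  endloop
 endfacet
 facet normal 0.220 0.296 0.929
  outer loop
   vertex 2.9 2.3 4.5
   vertex 0.5 4.4 4.4
   vertex 3.9 0.3 4.9
  endloop
 endfacet
 facet normal 0.626 0.442 0.643
  outer loop
   vertex 2.9 2.3 4.5
   vertex 3.9 0.3 4.9
   vertex 3.6 3.2 3.2
  endloop
 endfacet
 facet normal 0.479 0.579 0.659
  outer loop
   vertex 2.9 2.3 4.5
   vertex 3.6 3.2 3.2
   vertex 0.5 4.4 4.4
  endloop
 endfacet
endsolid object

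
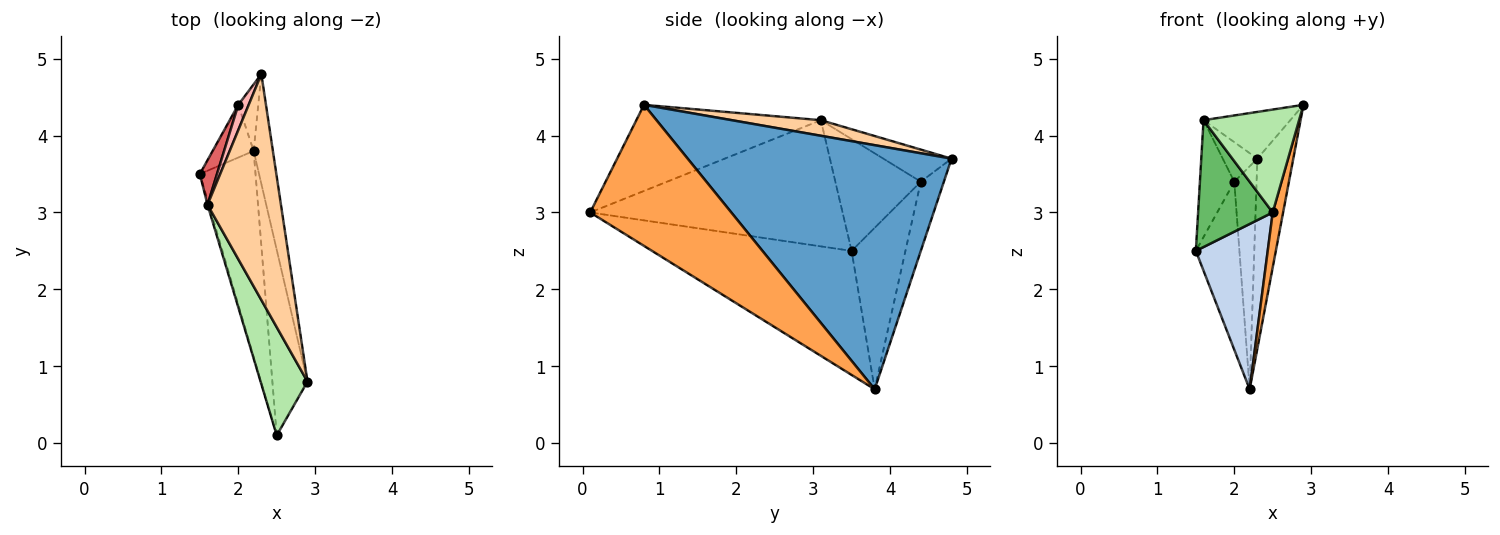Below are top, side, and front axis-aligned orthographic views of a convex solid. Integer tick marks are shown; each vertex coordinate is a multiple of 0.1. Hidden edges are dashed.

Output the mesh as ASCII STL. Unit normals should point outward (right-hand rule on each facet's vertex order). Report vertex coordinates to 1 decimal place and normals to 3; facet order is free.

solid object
 facet normal 0.988 0.135 -0.078
  outer loop
   vertex 2.2 3.8 0.7
   vertex 2.3 4.8 3.7
   vertex 2.9 0.8 4.4
  endloop
 endfacet
 facet normal -0.867 -0.312 -0.389
  outer loop
   vertex 2.5 0.1 3.0
   vertex 1.5 3.5 2.5
   vertex 2.2 3.8 0.7
  endloop
 endfacet
 facet normal 0.968 -0.071 -0.241
  outer loop
   vertex 2.5 0.1 3.0
   vertex 2.2 3.8 0.7
   vertex 2.9 0.8 4.4
  endloop
 endfacet
 facet normal 0.203 0.198 0.959
  outer loop
   vertex 1.6 3.1 4.2
   vertex 2.9 0.8 4.4
   vertex 2.3 4.8 3.7
  endloop
 endfacet
 facet normal -0.959 -0.284 -0.010
  outer loop
   vertex 1.6 3.1 4.2
   vertex 1.5 3.5 2.5
   vertex 2.5 0.1 3.0
  endloop
 endfacet
 facet normal -0.799 -0.414 0.435
  outer loop
   vertex 1.6 3.1 4.2
   vertex 2.5 0.1 3.0
   vertex 2.9 0.8 4.4
  endloop
 endfacet
 facet normal -0.919 0.369 0.141
  outer loop
   vertex 2.0 4.4 3.4
   vertex 1.5 3.5 2.5
   vertex 1.6 3.1 4.2
  endloop
 endfacet
 facet normal -0.857 0.434 0.278
  outer loop
   vertex 2.0 4.4 3.4
   vertex 1.6 3.1 4.2
   vertex 2.3 4.8 3.7
  endloop
 endfacet
 facet normal -0.763 0.617 -0.194
  outer loop
   vertex 2.0 4.4 3.4
   vertex 2.2 3.8 0.7
   vertex 1.5 3.5 2.5
  endloop
 endfacet
 facet normal -0.704 0.680 -0.203
  outer loop
   vertex 2.0 4.4 3.4
   vertex 2.3 4.8 3.7
   vertex 2.2 3.8 0.7
  endloop
 endfacet
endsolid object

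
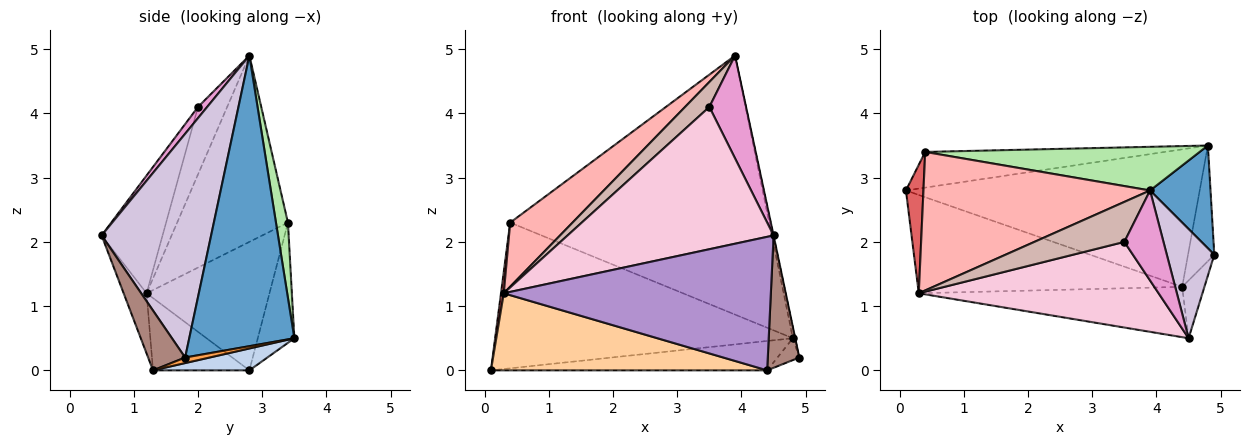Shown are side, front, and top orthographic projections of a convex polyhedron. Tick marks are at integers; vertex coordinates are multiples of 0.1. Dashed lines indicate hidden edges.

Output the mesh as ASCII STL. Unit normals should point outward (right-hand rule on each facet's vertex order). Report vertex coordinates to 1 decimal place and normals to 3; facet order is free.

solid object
 facet normal 0.979 0.022 0.204
  outer loop
   vertex 3.9 2.8 4.9
   vertex 4.9 1.8 0.2
   vertex 4.8 3.5 0.5
  endloop
 endfacet
 facet normal 0.073 0.208 -0.975
  outer loop
   vertex 4.4 1.3 0.0
   vertex 0.1 2.8 0.0
   vertex 4.8 3.5 0.5
  endloop
 endfacet
 facet normal 0.203 0.182 -0.962
  outer loop
   vertex 4.4 1.3 0.0
   vertex 4.8 3.5 0.5
   vertex 4.9 1.8 0.2
  endloop
 endfacet
 facet normal -0.210 -0.603 -0.769
  outer loop
   vertex 4.4 1.3 0.0
   vertex 0.3 1.2 1.2
   vertex 0.1 2.8 0.0
  endloop
 endfacet
 facet normal -0.119 0.964 -0.236
  outer loop
   vertex 0.4 3.4 2.3
   vertex 4.8 3.5 0.5
   vertex 0.1 2.8 0.0
  endloop
 endfacet
 facet normal 0.046 0.985 0.166
  outer loop
   vertex 0.4 3.4 2.3
   vertex 3.9 2.8 4.9
   vertex 4.8 3.5 0.5
  endloop
 endfacet
 facet normal -0.991 -0.023 0.135
  outer loop
   vertex 0.4 3.4 2.3
   vertex 0.1 2.8 0.0
   vertex 0.3 1.2 1.2
  endloop
 endfacet
 facet normal -0.598 -0.337 0.727
  outer loop
   vertex 0.4 3.4 2.3
   vertex 0.3 1.2 1.2
   vertex 3.9 2.8 4.9
  endloop
 endfacet
 facet normal -0.080 -0.933 -0.352
  outer loop
   vertex 4.5 0.5 2.1
   vertex 0.3 1.2 1.2
   vertex 4.4 1.3 0.0
  endloop
 endfacet
 facet normal 0.978 0.002 0.208
  outer loop
   vertex 4.5 0.5 2.1
   vertex 4.9 1.8 0.2
   vertex 3.9 2.8 4.9
  endloop
 endfacet
 facet normal 0.733 -0.624 -0.272
  outer loop
   vertex 4.5 0.5 2.1
   vertex 4.4 1.3 0.0
   vertex 4.9 1.8 0.2
  endloop
 endfacet
 facet normal -0.537 -0.447 0.716
  outer loop
   vertex 3.5 2.0 4.1
   vertex 3.9 2.8 4.9
   vertex 0.3 1.2 1.2
  endloop
 endfacet
 facet normal 0.185 -0.740 0.647
  outer loop
   vertex 3.5 2.0 4.1
   vertex 4.5 0.5 2.1
   vertex 3.9 2.8 4.9
  endloop
 endfacet
 facet normal -0.246 -0.830 0.500
  outer loop
   vertex 3.5 2.0 4.1
   vertex 0.3 1.2 1.2
   vertex 4.5 0.5 2.1
  endloop
 endfacet
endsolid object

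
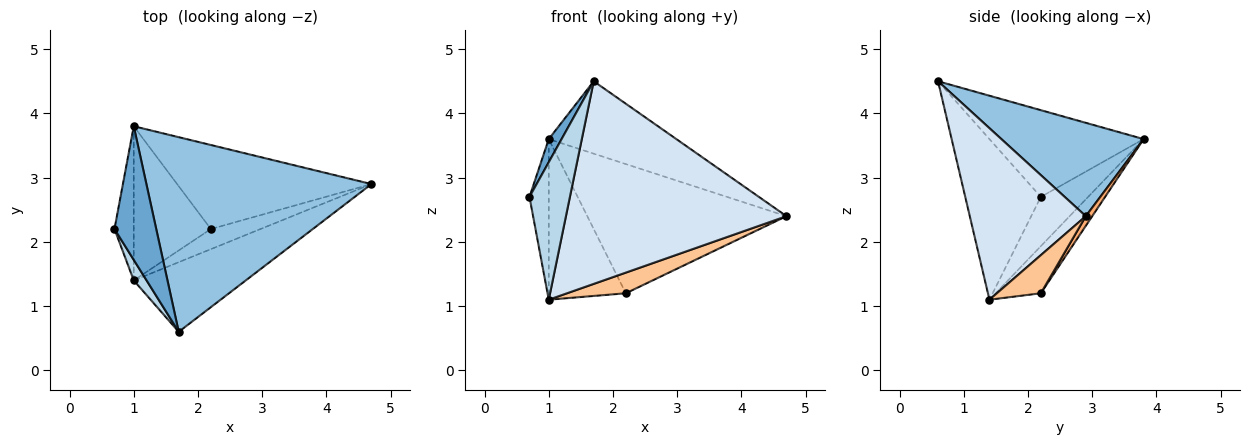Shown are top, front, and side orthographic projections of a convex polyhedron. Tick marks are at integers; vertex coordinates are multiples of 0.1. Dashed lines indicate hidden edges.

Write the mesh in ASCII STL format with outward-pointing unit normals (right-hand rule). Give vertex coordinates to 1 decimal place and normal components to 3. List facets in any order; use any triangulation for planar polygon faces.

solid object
 facet normal -0.898 -0.075 0.433
  outer loop
   vertex 1.0 3.8 3.6
   vertex 0.7 2.2 2.7
   vertex 1.7 0.6 4.5
  endloop
 endfacet
 facet normal 0.362 0.325 0.874
  outer loop
   vertex 1.0 3.8 3.6
   vertex 1.7 0.6 4.5
   vertex 4.7 2.9 2.4
  endloop
 endfacet
 facet normal -0.880 -0.471 0.070
  outer loop
   vertex 1.0 1.4 1.1
   vertex 1.7 0.6 4.5
   vertex 0.7 2.2 2.7
  endloop
 endfacet
 facet normal 0.445 -0.847 -0.291
  outer loop
   vertex 1.0 1.4 1.1
   vertex 4.7 2.9 2.4
   vertex 1.7 0.6 4.5
  endloop
 endfacet
 facet normal -0.871 0.355 -0.341
  outer loop
   vertex 1.0 1.4 1.1
   vertex 0.7 2.2 2.7
   vertex 1.0 3.8 3.6
  endloop
 endfacet
 facet normal 0.027 0.838 -0.545
  outer loop
   vertex 2.2 2.2 1.2
   vertex 1.0 3.8 3.6
   vertex 4.7 2.9 2.4
  endloop
 endfacet
 facet normal 0.472 -0.631 -0.615
  outer loop
   vertex 2.2 2.2 1.2
   vertex 4.7 2.9 2.4
   vertex 1.0 1.4 1.1
  endloop
 endfacet
 facet normal -0.390 0.664 -0.638
  outer loop
   vertex 2.2 2.2 1.2
   vertex 1.0 1.4 1.1
   vertex 1.0 3.8 3.6
  endloop
 endfacet
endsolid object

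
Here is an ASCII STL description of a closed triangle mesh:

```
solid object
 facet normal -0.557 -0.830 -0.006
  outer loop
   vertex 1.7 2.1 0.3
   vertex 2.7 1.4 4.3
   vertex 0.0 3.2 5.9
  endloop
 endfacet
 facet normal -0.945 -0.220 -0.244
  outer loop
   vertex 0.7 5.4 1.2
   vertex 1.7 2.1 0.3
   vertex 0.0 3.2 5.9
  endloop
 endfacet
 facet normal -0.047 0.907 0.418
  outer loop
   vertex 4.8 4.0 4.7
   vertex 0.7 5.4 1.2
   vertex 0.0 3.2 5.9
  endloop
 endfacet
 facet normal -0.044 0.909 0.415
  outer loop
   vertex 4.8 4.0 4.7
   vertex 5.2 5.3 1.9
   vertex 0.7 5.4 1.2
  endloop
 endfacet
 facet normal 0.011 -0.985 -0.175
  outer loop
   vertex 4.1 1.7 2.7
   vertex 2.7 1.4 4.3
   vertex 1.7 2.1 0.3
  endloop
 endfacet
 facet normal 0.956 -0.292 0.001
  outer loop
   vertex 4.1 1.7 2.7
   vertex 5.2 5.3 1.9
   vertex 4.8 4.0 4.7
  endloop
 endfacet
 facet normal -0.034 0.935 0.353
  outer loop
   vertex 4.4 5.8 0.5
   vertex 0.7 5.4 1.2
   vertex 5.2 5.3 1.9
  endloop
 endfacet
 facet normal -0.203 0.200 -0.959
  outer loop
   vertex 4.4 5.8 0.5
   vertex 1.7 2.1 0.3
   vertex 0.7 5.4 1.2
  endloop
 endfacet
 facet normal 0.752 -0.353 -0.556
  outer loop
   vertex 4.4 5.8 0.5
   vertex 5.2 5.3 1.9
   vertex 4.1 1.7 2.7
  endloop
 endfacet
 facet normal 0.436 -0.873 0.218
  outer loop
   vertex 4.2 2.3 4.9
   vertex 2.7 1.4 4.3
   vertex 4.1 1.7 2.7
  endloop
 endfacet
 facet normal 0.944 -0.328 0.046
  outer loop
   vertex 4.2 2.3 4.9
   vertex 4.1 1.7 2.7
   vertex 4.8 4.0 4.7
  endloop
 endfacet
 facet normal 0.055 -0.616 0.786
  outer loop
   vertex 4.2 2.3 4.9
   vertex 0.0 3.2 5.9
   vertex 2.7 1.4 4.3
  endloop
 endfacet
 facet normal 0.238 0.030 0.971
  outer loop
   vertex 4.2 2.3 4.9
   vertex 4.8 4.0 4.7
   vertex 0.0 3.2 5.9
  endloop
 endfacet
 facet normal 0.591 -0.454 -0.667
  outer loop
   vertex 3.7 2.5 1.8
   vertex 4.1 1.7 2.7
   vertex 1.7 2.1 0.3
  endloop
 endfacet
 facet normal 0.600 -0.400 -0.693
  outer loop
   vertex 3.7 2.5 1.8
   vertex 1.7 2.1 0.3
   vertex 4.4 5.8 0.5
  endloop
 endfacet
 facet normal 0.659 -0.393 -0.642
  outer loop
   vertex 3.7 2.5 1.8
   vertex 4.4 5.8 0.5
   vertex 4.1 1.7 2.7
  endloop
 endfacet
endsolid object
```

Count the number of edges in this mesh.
24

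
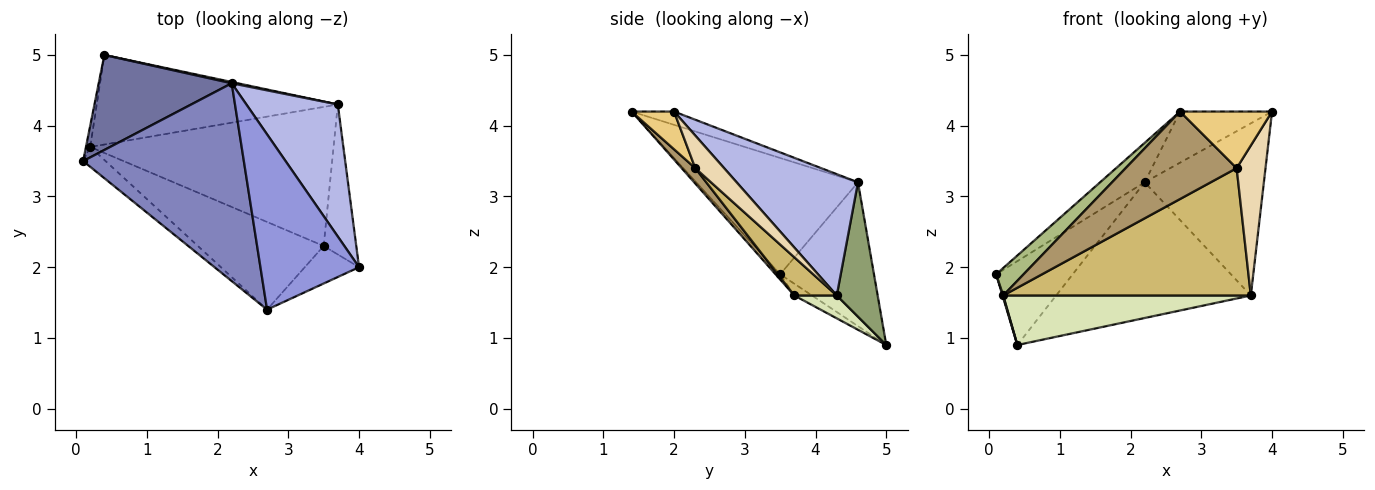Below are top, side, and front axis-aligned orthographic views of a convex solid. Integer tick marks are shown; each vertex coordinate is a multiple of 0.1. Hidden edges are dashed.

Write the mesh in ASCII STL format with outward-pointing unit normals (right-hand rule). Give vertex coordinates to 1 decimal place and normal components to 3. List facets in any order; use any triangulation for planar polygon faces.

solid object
 facet normal -0.630 0.514 0.582
  outer loop
   vertex 2.2 4.6 3.2
   vertex 0.4 5.0 0.9
   vertex 0.1 3.5 1.9
  endloop
 endfacet
 facet normal -0.579 0.160 0.800
  outer loop
   vertex 2.2 4.6 3.2
   vertex 0.1 3.5 1.9
   vertex 2.7 1.4 4.2
  endloop
 endfacet
 facet normal -0.128 0.278 0.952
  outer loop
   vertex 2.2 4.6 3.2
   vertex 2.7 1.4 4.2
   vertex 4.0 2.0 4.2
  endloop
 endfacet
 facet normal 0.628 0.617 0.473
  outer loop
   vertex 3.7 4.3 1.6
   vertex 2.2 4.6 3.2
   vertex 4.0 2.0 4.2
  endloop
 endfacet
 facet normal 0.206 0.979 0.009
  outer loop
   vertex 3.7 4.3 1.6
   vertex 0.4 5.0 0.9
   vertex 2.2 4.6 3.2
  endloop
 endfacet
 facet normal -0.135 -0.803 -0.580
  outer loop
   vertex 0.2 3.7 1.6
   vertex 2.7 1.4 4.2
   vertex 0.1 3.5 1.9
  endloop
 endfacet
 facet normal -0.940 -0.038 -0.338
  outer loop
   vertex 0.2 3.7 1.6
   vertex 0.1 3.5 1.9
   vertex 0.4 5.0 0.9
  endloop
 endfacet
 facet normal 0.083 -0.482 -0.872
  outer loop
   vertex 0.2 3.7 1.6
   vertex 0.4 5.0 0.9
   vertex 3.7 4.3 1.6
  endloop
 endfacet
 facet normal 0.086 -0.704 -0.705
  outer loop
   vertex 3.5 2.3 3.4
   vertex 2.7 1.4 4.2
   vertex 0.2 3.7 1.6
  endloop
 endfacet
 facet normal 0.115 -0.671 -0.733
  outer loop
   vertex 3.5 2.3 3.4
   vertex 0.2 3.7 1.6
   vertex 3.7 4.3 1.6
  endloop
 endfacet
 facet normal 0.359 -0.778 -0.516
  outer loop
   vertex 3.5 2.3 3.4
   vertex 4.0 2.0 4.2
   vertex 2.7 1.4 4.2
  endloop
 endfacet
 facet normal 0.577 -0.577 -0.577
  outer loop
   vertex 3.5 2.3 3.4
   vertex 3.7 4.3 1.6
   vertex 4.0 2.0 4.2
  endloop
 endfacet
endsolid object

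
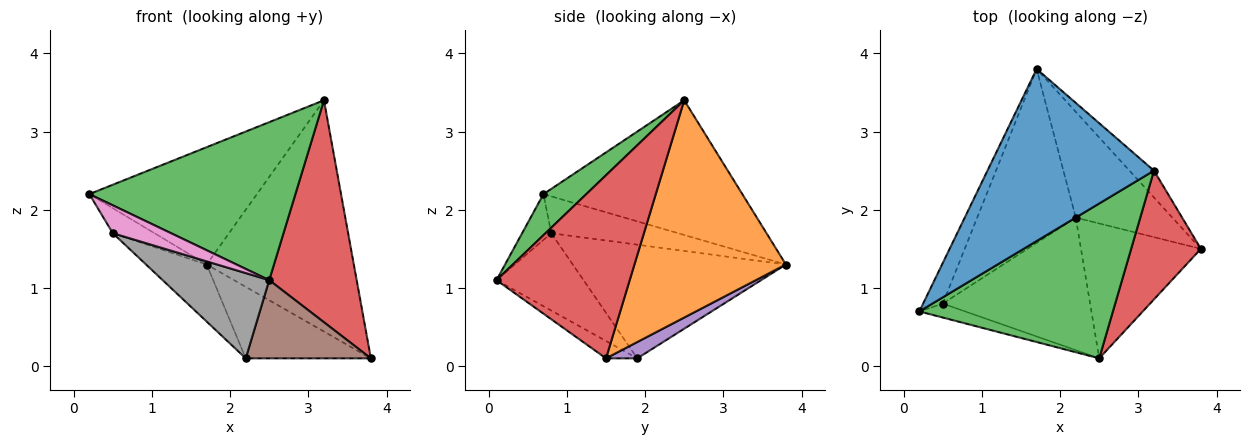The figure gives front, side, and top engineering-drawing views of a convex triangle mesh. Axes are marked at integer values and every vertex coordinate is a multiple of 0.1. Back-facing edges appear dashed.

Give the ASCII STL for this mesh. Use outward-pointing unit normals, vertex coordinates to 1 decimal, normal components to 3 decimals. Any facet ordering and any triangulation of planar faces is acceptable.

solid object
 facet normal -0.556 0.468 0.687
  outer loop
   vertex 3.2 2.5 3.4
   vertex 1.7 3.8 1.3
   vertex 0.2 0.7 2.2
  endloop
 endfacet
 facet normal 0.715 0.695 -0.081
  outer loop
   vertex 3.2 2.5 3.4
   vertex 3.8 1.5 0.1
   vertex 1.7 3.8 1.3
  endloop
 endfacet
 facet normal 0.147 -0.706 0.692
  outer loop
   vertex 2.5 0.1 1.1
   vertex 3.2 2.5 3.4
   vertex 0.2 0.7 2.2
  endloop
 endfacet
 facet normal 0.797 -0.523 0.303
  outer loop
   vertex 2.5 0.1 1.1
   vertex 3.8 1.5 0.1
   vertex 3.2 2.5 3.4
  endloop
 endfacet
 facet normal 0.139 0.555 -0.820
  outer loop
   vertex 2.2 1.9 0.1
   vertex 1.7 3.8 1.3
   vertex 3.8 1.5 0.1
  endloop
 endfacet
 facet normal -0.124 -0.498 -0.858
  outer loop
   vertex 2.2 1.9 0.1
   vertex 3.8 1.5 0.1
   vertex 2.5 0.1 1.1
  endloop
 endfacet
 facet normal -0.408 -0.816 -0.408
  outer loop
   vertex 0.5 0.8 1.7
   vertex 2.5 0.1 1.1
   vertex 0.2 0.7 2.2
  endloop
 endfacet
 facet normal -0.404 -0.495 -0.769
  outer loop
   vertex 0.5 0.8 1.7
   vertex 2.2 1.9 0.1
   vertex 2.5 0.1 1.1
  endloop
 endfacet
 facet normal -0.847 0.279 -0.453
  outer loop
   vertex 0.5 0.8 1.7
   vertex 0.2 0.7 2.2
   vertex 1.7 3.8 1.3
  endloop
 endfacet
 facet normal -0.739 0.210 -0.640
  outer loop
   vertex 0.5 0.8 1.7
   vertex 1.7 3.8 1.3
   vertex 2.2 1.9 0.1
  endloop
 endfacet
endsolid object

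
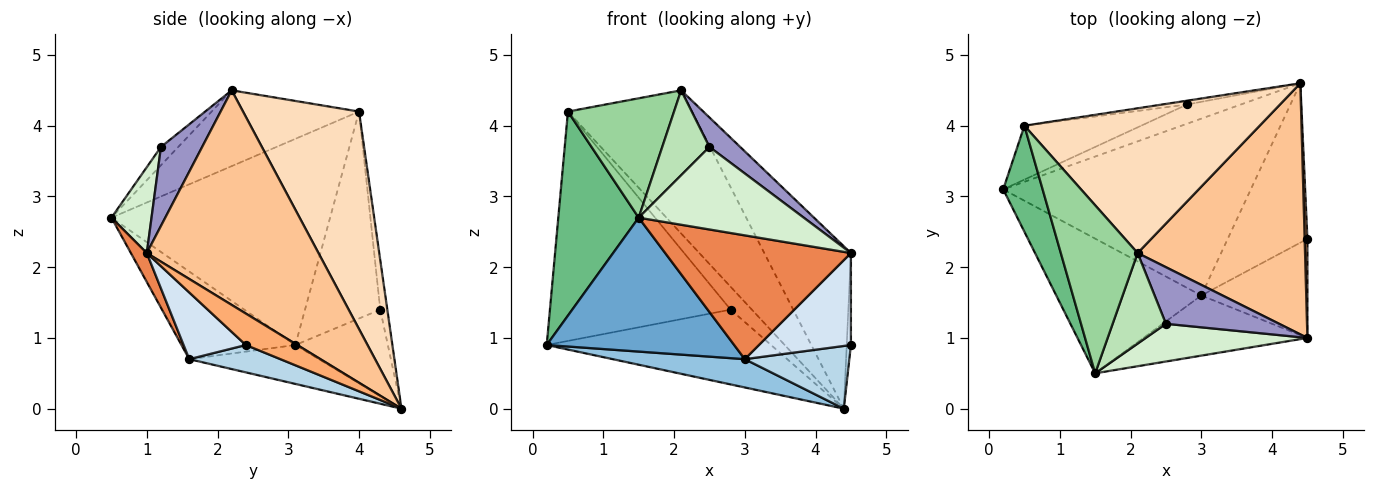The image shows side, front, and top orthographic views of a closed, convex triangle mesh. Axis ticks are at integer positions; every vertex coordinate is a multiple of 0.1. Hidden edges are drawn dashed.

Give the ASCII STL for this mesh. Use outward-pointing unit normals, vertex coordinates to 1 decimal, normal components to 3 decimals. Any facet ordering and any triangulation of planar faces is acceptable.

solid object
 facet normal -0.394 -0.648 -0.652
  outer loop
   vertex 3.0 1.6 0.7
   vertex 1.5 0.5 2.7
   vertex 0.2 3.1 0.9
  endloop
 endfacet
 facet normal -0.153 -0.156 -0.976
  outer loop
   vertex 3.0 1.6 0.7
   vertex 0.2 3.1 0.9
   vertex 4.4 4.6 0.0
  endloop
 endfacet
 facet normal 0.304 -0.349 -0.886
  outer loop
   vertex 3.0 1.6 0.7
   vertex 4.4 4.6 0.0
   vertex 4.5 2.4 0.9
  endloop
 endfacet
 facet normal 0.418 -0.618 -0.666
  outer loop
   vertex 4.5 1.0 2.2
   vertex 3.0 1.6 0.7
   vertex 4.5 2.4 0.9
  endloop
 endfacet
 facet normal 0.077 -0.897 -0.436
  outer loop
   vertex 4.5 1.0 2.2
   vertex 1.5 0.5 2.7
   vertex 3.0 1.6 0.7
  endloop
 endfacet
 facet normal 0.993 0.081 0.087
  outer loop
   vertex 4.5 1.0 2.2
   vertex 4.5 2.4 0.9
   vertex 4.4 4.6 0.0
  endloop
 endfacet
 facet normal 0.733 0.370 0.572
  outer loop
   vertex 4.5 1.0 2.2
   vertex 4.4 4.6 0.0
   vertex 2.1 2.2 4.5
  endloop
 endfacet
 facet normal 0.549 0.587 0.594
  outer loop
   vertex 0.5 4.0 4.2
   vertex 2.1 2.2 4.5
   vertex 4.4 4.6 0.0
  endloop
 endfacet
 facet normal -0.924 -0.340 0.177
  outer loop
   vertex 0.5 4.0 4.2
   vertex 0.2 3.1 0.9
   vertex 1.5 0.5 2.7
  endloop
 endfacet
 facet normal -0.627 -0.451 0.635
  outer loop
   vertex 0.5 4.0 4.2
   vertex 1.5 0.5 2.7
   vertex 2.1 2.2 4.5
  endloop
 endfacet
 facet normal -0.243 -0.663 0.708
  outer loop
   vertex 2.5 1.2 3.7
   vertex 2.1 2.2 4.5
   vertex 1.5 0.5 2.7
  endloop
 endfacet
 facet normal 0.216 -0.888 0.406
  outer loop
   vertex 2.5 1.2 3.7
   vertex 1.5 0.5 2.7
   vertex 4.5 1.0 2.2
  endloop
 endfacet
 facet normal 0.526 -0.393 0.754
  outer loop
   vertex 2.5 1.2 3.7
   vertex 4.5 1.0 2.2
   vertex 2.1 2.2 4.5
  endloop
 endfacet
 facet normal -0.371 0.900 -0.231
  outer loop
   vertex 2.8 4.3 1.4
   vertex 4.4 4.6 0.0
   vertex 0.2 3.1 0.9
  endloop
 endfacet
 facet normal -0.376 0.902 -0.212
  outer loop
   vertex 2.8 4.3 1.4
   vertex 0.2 3.1 0.9
   vertex 0.5 4.0 4.2
  endloop
 endfacet
 facet normal -0.312 0.937 -0.156
  outer loop
   vertex 2.8 4.3 1.4
   vertex 0.5 4.0 4.2
   vertex 4.4 4.6 0.0
  endloop
 endfacet
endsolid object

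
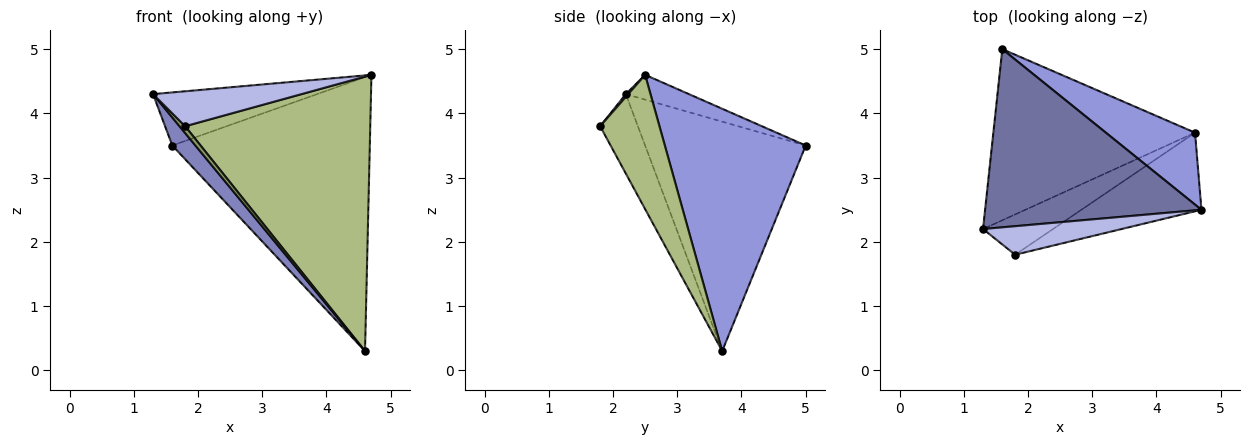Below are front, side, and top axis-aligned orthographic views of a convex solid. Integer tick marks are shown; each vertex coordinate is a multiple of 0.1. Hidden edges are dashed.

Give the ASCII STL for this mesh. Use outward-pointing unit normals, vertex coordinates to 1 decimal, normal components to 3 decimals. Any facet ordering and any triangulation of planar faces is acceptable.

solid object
 facet normal -0.109 0.284 0.953
  outer loop
   vertex 1.6 5.0 3.5
   vertex 1.3 2.2 4.3
   vertex 4.7 2.5 4.6
  endloop
 endfacet
 facet normal -0.747 -0.108 -0.656
  outer loop
   vertex 4.6 3.7 0.3
   vertex 1.3 2.2 4.3
   vertex 1.6 5.0 3.5
  endloop
 endfacet
 facet normal 0.568 0.796 0.209
  outer loop
   vertex 4.6 3.7 0.3
   vertex 1.6 5.0 3.5
   vertex 4.7 2.5 4.6
  endloop
 endfacet
 facet normal 0.013 -0.775 0.632
  outer loop
   vertex 1.8 1.8 3.8
   vertex 4.7 2.5 4.6
   vertex 1.3 2.2 4.3
  endloop
 endfacet
 facet normal -0.746 -0.111 -0.657
  outer loop
   vertex 1.8 1.8 3.8
   vertex 1.3 2.2 4.3
   vertex 4.6 3.7 0.3
  endloop
 endfacet
 facet normal 0.294 -0.919 -0.263
  outer loop
   vertex 1.8 1.8 3.8
   vertex 4.6 3.7 0.3
   vertex 4.7 2.5 4.6
  endloop
 endfacet
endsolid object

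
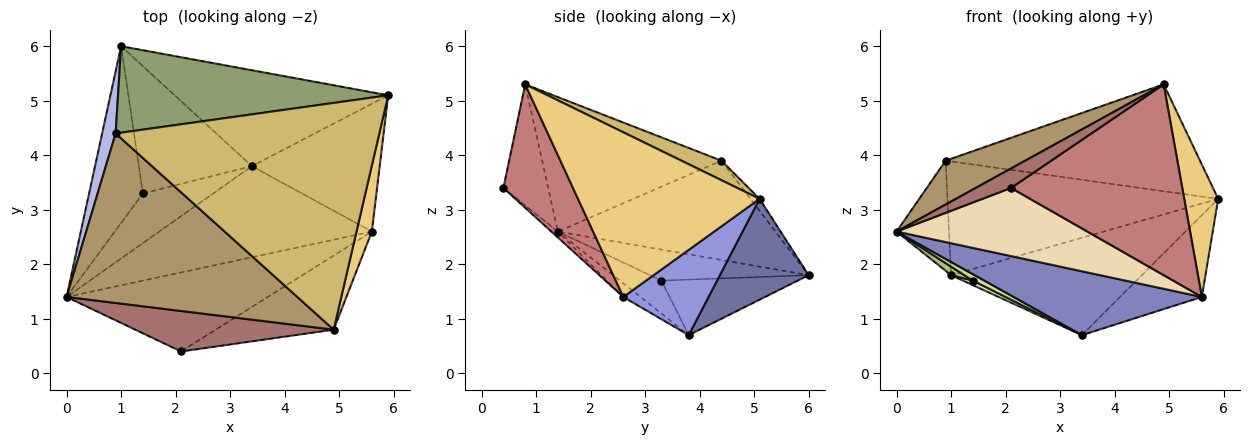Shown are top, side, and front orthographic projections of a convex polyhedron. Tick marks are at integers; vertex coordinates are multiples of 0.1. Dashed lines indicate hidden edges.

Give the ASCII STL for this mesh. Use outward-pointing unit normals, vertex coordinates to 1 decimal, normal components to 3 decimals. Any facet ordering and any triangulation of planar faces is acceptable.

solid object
 facet normal 0.315 0.676 -0.666
  outer loop
   vertex 3.4 3.8 0.7
   vertex 1.0 6.0 1.8
   vertex 5.9 5.1 3.2
  endloop
 endfacet
 facet normal -0.052 -0.573 -0.818
  outer loop
   vertex 5.6 2.6 1.4
   vertex 0.0 1.4 2.6
   vertex 3.4 3.8 0.7
  endloop
 endfacet
 facet normal 0.490 0.470 -0.734
  outer loop
   vertex 5.6 2.6 1.4
   vertex 3.4 3.8 0.7
   vertex 5.9 5.1 3.2
  endloop
 endfacet
 facet normal -0.964 0.232 0.131
  outer loop
   vertex 0.9 4.4 3.9
   vertex 1.0 6.0 1.8
   vertex 0.0 1.4 2.6
  endloop
 endfacet
 facet normal -0.027 0.796 0.605
  outer loop
   vertex 0.9 4.4 3.9
   vertex 5.9 5.1 3.2
   vertex 1.0 6.0 1.8
  endloop
 endfacet
 facet normal -0.499 -0.042 -0.865
  outer loop
   vertex 1.4 3.3 1.7
   vertex 0.0 1.4 2.6
   vertex 1.0 6.0 1.8
  endloop
 endfacet
 facet normal -0.421 -0.116 -0.900
  outer loop
   vertex 1.4 3.3 1.7
   vertex 3.4 3.8 0.7
   vertex 0.0 1.4 2.6
  endloop
 endfacet
 facet normal -0.441 -0.032 -0.897
  outer loop
   vertex 1.4 3.3 1.7
   vertex 1.0 6.0 1.8
   vertex 3.4 3.8 0.7
  endloop
 endfacet
 facet normal -0.491 -0.218 0.843
  outer loop
   vertex 4.9 0.8 5.3
   vertex 0.9 4.4 3.9
   vertex 0.0 1.4 2.6
  endloop
 endfacet
 facet normal 0.067 0.425 0.903
  outer loop
   vertex 4.9 0.8 5.3
   vertex 5.9 5.1 3.2
   vertex 0.9 4.4 3.9
  endloop
 endfacet
 facet normal 0.979 -0.183 0.091
  outer loop
   vertex 4.9 0.8 5.3
   vertex 5.6 2.6 1.4
   vertex 5.9 5.1 3.2
  endloop
 endfacet
 facet normal -0.022 -0.653 -0.757
  outer loop
   vertex 2.1 0.4 3.4
   vertex 0.0 1.4 2.6
   vertex 5.6 2.6 1.4
  endloop
 endfacet
 facet normal -0.482 -0.380 0.790
  outer loop
   vertex 2.1 0.4 3.4
   vertex 4.9 0.8 5.3
   vertex 0.0 1.4 2.6
  endloop
 endfacet
 facet normal 0.354 -0.872 -0.339
  outer loop
   vertex 2.1 0.4 3.4
   vertex 5.6 2.6 1.4
   vertex 4.9 0.8 5.3
  endloop
 endfacet
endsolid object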